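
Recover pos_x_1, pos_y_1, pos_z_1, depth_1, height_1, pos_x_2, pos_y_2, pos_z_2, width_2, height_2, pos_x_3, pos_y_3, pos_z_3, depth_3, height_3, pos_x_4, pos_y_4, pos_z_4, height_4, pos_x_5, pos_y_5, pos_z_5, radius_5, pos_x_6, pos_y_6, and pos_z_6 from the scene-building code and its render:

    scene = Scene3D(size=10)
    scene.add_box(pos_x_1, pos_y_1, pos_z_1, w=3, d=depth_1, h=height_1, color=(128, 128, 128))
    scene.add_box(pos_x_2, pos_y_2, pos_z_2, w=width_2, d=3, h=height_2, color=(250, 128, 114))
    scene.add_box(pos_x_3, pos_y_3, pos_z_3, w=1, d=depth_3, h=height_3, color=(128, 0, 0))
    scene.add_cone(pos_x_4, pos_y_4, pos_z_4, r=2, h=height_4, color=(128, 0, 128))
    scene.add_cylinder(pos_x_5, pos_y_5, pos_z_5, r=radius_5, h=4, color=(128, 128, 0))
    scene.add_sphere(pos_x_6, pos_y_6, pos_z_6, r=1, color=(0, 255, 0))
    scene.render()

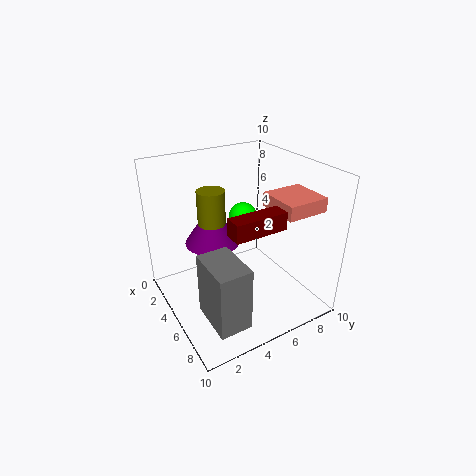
pos_x_1 = 7, pos_y_1 = 1, pos_z_1 = 2, depth_1 = 2, height_1 = 4, pos_x_2 = 5, pos_y_2 = 7, pos_z_2 = 7, width_2 = 3, height_2 = 1, pos_x_3 = 9, pos_y_3 = 2, pos_z_3 = 8, depth_3 = 3, height_3 = 1, pos_x_4 = 3, pos_y_4 = 4, pos_z_4 = 4, height_4 = 3, pos_x_5 = 3, pos_y_5 = 4, pos_z_5 = 4, radius_5 = 1, pos_x_6 = 4, pos_y_6 = 6, pos_z_6 = 6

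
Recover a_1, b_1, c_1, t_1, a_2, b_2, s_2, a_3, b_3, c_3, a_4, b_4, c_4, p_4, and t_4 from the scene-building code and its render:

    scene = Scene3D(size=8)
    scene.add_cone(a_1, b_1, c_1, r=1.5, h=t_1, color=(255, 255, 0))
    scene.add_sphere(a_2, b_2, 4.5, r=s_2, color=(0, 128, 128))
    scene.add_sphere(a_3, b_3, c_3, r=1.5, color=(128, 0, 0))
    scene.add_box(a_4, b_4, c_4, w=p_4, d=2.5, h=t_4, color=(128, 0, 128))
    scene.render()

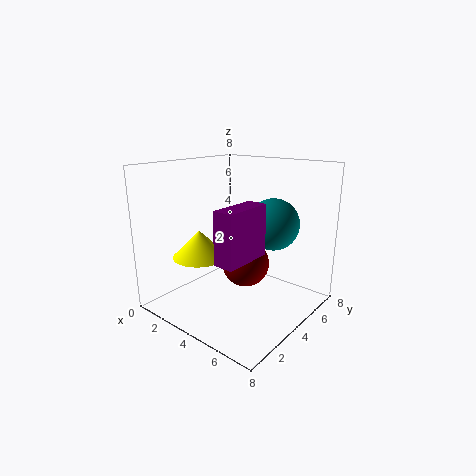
a_1 = 2.5, b_1 = 2.5, c_1 = 3, t_1 = 1.5, a_2 = 5, b_2 = 6, s_2 = 1.5, a_3 = 3, b_3 = 6, c_3 = 1.5, a_4 = 5.5, b_4 = 0.5, c_4 = 4, p_4 = 1, t_4 = 2.5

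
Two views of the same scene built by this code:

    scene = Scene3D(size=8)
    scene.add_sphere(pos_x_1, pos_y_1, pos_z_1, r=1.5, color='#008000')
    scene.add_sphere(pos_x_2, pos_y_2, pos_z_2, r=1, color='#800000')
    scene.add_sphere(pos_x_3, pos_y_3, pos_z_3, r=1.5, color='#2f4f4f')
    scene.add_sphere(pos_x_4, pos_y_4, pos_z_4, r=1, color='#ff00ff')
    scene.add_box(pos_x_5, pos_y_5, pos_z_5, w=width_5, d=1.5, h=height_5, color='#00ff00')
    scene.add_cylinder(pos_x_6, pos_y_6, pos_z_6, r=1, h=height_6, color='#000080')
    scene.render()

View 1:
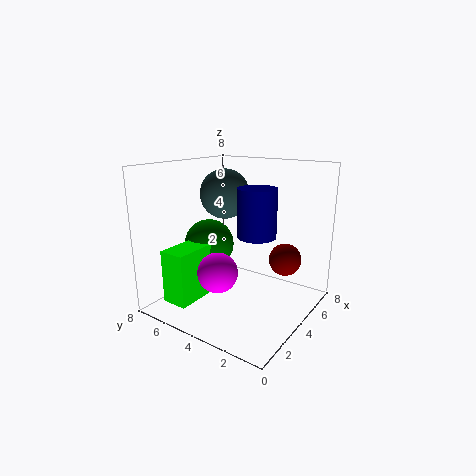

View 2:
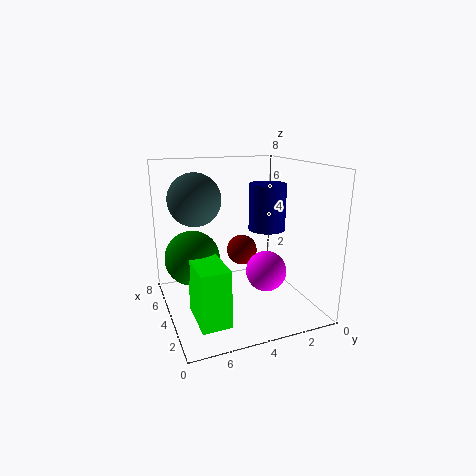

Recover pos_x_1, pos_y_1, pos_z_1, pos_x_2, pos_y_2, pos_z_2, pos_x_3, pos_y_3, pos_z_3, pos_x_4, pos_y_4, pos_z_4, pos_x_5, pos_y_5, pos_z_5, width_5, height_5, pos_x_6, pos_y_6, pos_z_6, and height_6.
pos_x_1 = 4.5
pos_y_1 = 6.5
pos_z_1 = 3
pos_x_2 = 7
pos_y_2 = 2.5
pos_z_2 = 2
pos_x_3 = 5.5
pos_y_3 = 6
pos_z_3 = 6
pos_x_4 = 1.5
pos_y_4 = 3.5
pos_z_4 = 3
pos_x_5 = 1
pos_y_5 = 5.5
pos_z_5 = 0.5
width_5 = 2.5
height_5 = 3
pos_x_6 = 3.5
pos_y_6 = 2.5
pos_z_6 = 4.5
height_6 = 2.5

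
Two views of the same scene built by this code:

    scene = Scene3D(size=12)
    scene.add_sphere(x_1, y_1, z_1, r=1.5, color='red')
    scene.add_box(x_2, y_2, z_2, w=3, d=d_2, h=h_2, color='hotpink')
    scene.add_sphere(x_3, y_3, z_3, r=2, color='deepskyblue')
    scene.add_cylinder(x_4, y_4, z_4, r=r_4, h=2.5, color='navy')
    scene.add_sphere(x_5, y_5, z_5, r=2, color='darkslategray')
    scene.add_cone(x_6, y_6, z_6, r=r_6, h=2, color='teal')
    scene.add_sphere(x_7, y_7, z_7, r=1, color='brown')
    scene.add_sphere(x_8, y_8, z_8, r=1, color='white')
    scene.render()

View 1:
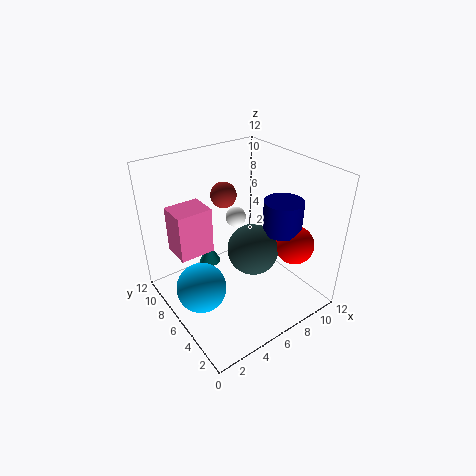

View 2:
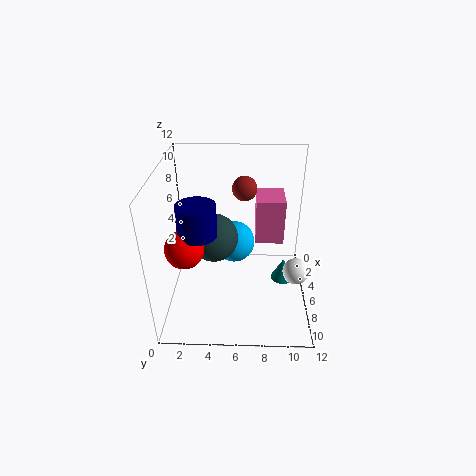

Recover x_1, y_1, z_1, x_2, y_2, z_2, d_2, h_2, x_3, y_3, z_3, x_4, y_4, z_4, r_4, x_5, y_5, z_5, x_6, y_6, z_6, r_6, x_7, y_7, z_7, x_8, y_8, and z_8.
x_1 = 8.5, y_1 = 2, z_1 = 6.5, x_2 = 1.5, y_2 = 7.5, z_2 = 4.5, d_2 = 2.5, h_2 = 4, x_3 = 2, y_3 = 5.5, z_3 = 3, x_4 = 8, y_4 = 3, z_4 = 7.5, r_4 = 1.5, x_5 = 6, y_5 = 4, z_5 = 6, x_6 = 5.5, y_6 = 10, z_6 = 1.5, r_6 = 1, x_7 = 5, y_7 = 6.5, z_7 = 10, x_8 = 9, y_8 = 10.5, z_8 = 5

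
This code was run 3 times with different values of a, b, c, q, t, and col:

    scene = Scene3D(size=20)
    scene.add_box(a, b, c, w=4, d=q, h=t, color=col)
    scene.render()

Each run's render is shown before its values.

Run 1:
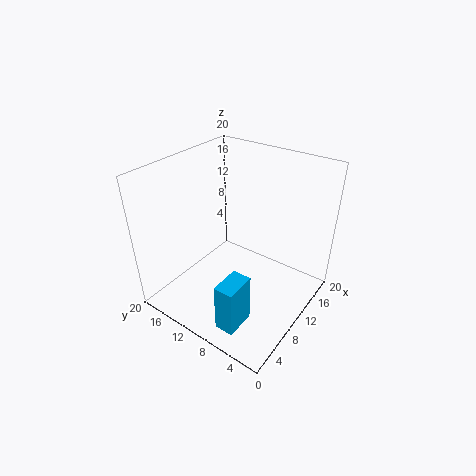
a = 1
b = 4.5
c = 2.5
q = 2.5
t = 6.5
col = 'deepskyblue'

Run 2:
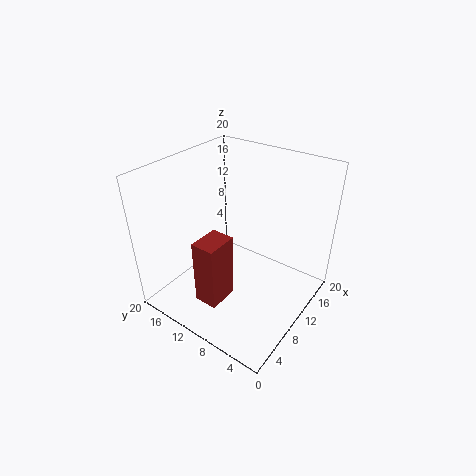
a = 1.5
b = 7.5
c = 5
q = 3
t = 8.5
col = 'brown'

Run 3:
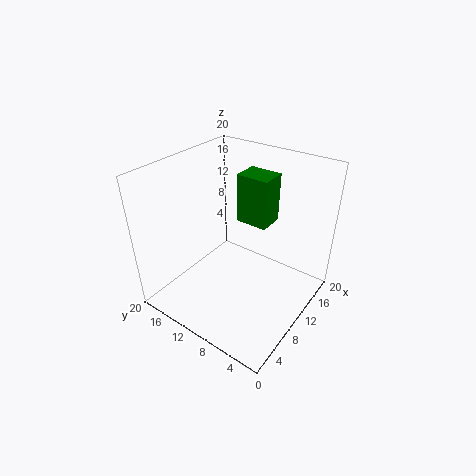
a = 14.5
b = 8.5
c = 9.5
q = 5
t = 7.5
col = 'green'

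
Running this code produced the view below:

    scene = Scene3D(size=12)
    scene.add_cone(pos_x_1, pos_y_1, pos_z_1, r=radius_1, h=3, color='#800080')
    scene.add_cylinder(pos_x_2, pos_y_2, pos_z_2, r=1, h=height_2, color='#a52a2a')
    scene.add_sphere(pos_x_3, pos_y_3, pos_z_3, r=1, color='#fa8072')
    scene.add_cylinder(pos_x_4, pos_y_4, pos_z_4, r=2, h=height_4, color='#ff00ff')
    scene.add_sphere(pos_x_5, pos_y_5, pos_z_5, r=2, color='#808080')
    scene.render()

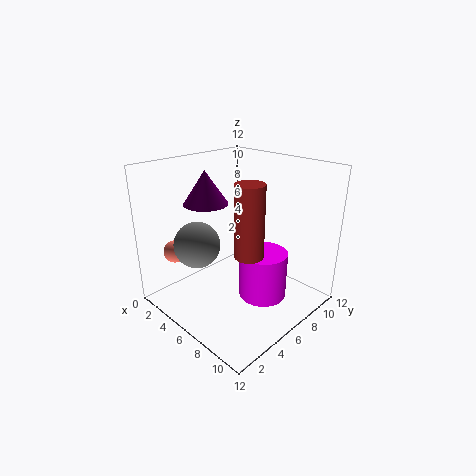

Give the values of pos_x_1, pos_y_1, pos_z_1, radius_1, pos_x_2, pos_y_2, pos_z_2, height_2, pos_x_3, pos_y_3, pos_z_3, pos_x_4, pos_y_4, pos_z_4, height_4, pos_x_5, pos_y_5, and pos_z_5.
pos_x_1 = 2
pos_y_1 = 6
pos_z_1 = 8
radius_1 = 2
pos_x_2 = 10
pos_y_2 = 3
pos_z_2 = 7
height_2 = 5
pos_x_3 = 1
pos_y_3 = 3
pos_z_3 = 4
pos_x_4 = 8
pos_y_4 = 7
pos_z_4 = 1
height_4 = 4
pos_x_5 = 3
pos_y_5 = 4
pos_z_5 = 5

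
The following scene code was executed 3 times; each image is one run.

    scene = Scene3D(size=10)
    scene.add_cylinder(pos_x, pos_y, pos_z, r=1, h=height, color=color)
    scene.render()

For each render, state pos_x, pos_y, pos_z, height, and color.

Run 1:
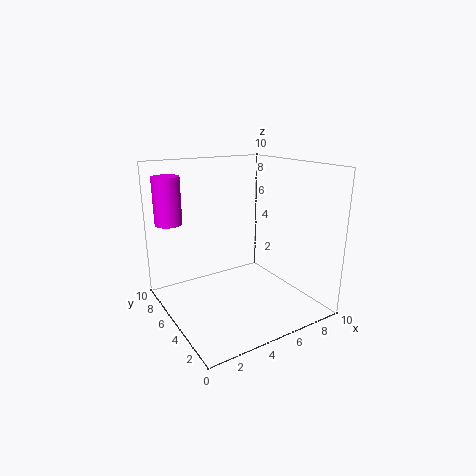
pos_x = 1.5
pos_y = 9
pos_z = 5.5
height = 3.5
color = 'magenta'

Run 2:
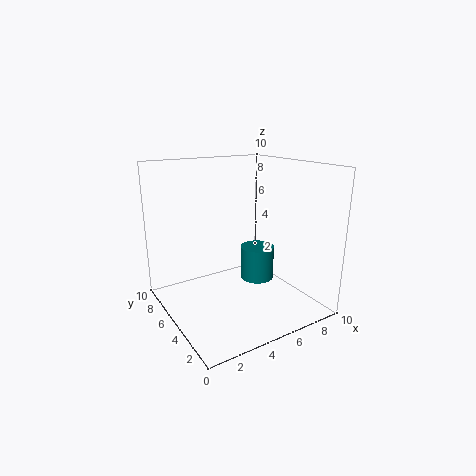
pos_x = 4.5
pos_y = 2
pos_z = 3.5
height = 2
color = 'teal'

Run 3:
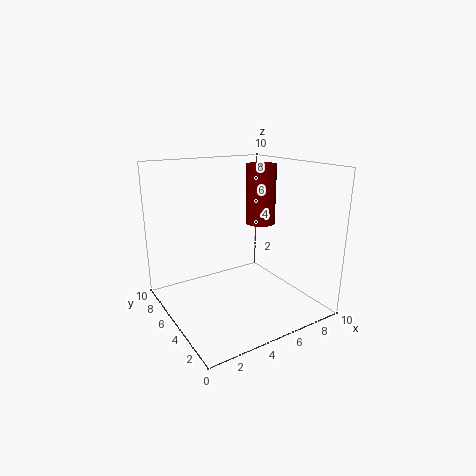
pos_x = 6.5
pos_y = 4.5
pos_z = 6
height = 4
color = 'maroon'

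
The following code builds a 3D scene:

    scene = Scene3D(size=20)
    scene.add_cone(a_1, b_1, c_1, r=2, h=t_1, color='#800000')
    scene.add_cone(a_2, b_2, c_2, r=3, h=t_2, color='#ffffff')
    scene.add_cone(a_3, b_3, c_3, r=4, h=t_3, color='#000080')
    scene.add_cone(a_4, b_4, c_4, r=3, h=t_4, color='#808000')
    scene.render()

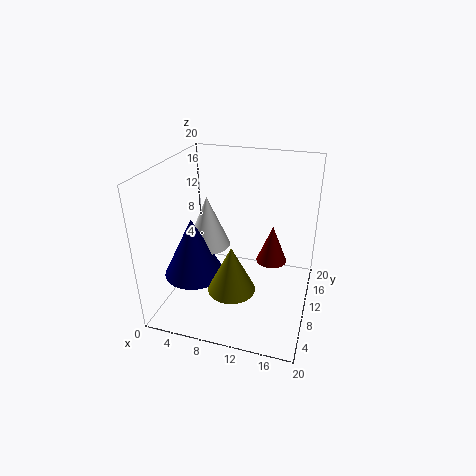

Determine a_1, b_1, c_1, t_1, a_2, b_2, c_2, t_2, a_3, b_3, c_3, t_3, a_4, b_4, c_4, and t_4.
a_1 = 15, b_1 = 9, c_1 = 8, t_1 = 5, a_2 = 6, b_2 = 9, c_2 = 9, t_2 = 7, a_3 = 5, b_3 = 6, c_3 = 6, t_3 = 8, a_4 = 11, b_4 = 4, c_4 = 6, t_4 = 6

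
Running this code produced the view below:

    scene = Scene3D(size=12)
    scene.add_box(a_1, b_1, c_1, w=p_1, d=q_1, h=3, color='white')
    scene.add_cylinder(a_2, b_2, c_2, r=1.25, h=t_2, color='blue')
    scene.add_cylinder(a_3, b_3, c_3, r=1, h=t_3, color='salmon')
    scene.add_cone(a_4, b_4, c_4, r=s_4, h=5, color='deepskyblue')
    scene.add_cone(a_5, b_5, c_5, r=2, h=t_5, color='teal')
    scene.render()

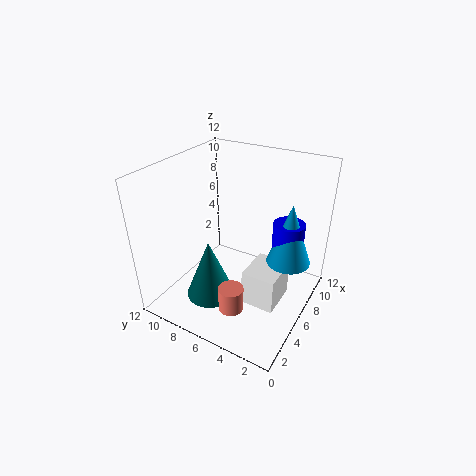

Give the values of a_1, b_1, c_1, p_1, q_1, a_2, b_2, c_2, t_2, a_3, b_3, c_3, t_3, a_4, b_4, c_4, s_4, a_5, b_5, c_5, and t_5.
a_1 = 4; b_1 = 1.75; c_1 = 1.25; p_1 = 3.25; q_1 = 2.75; a_2 = 7; b_2 = 2; c_2 = 5.75; t_2 = 2.25; a_3 = 2.75; b_3 = 4.75; c_3 = 1.5; t_3 = 2; a_4 = 6.75; b_4 = 1.75; c_4 = 4.75; s_4 = 1.75; a_5 = 3.5; b_5 = 7.25; c_5 = 1.5; t_5 = 5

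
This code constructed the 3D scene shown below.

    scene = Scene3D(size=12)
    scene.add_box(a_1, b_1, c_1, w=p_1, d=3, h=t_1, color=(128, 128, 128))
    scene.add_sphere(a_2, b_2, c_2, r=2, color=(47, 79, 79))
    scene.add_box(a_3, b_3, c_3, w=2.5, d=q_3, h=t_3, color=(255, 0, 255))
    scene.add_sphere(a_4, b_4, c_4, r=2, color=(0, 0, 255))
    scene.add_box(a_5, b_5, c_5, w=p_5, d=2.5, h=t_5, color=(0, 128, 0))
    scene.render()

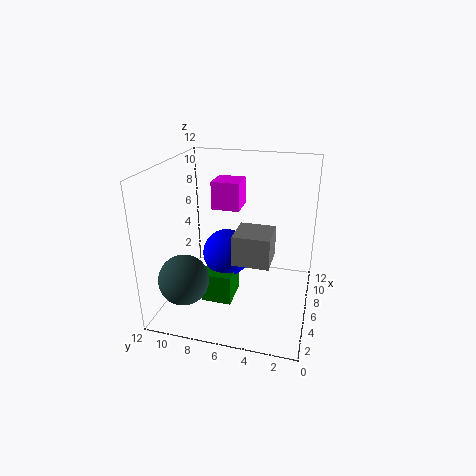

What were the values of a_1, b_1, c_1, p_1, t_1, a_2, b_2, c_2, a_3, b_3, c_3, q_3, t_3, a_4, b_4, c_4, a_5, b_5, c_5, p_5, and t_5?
a_1 = 4; b_1 = 3; c_1 = 4.5; p_1 = 3; t_1 = 2.5; a_2 = 2.5; b_2 = 9.5; c_2 = 3.5; a_3 = 8; b_3 = 6.5; c_3 = 7.5; q_3 = 2.5; t_3 = 2.5; a_4 = 6; b_4 = 7; c_4 = 4.5; a_5 = 3.5; b_5 = 6; c_5 = 1; p_5 = 3; t_5 = 2.5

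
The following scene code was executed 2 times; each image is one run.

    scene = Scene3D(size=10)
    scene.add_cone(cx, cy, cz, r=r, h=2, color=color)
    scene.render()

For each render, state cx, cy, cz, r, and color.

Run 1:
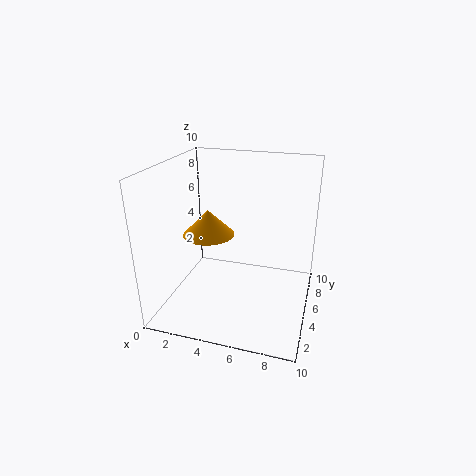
cx = 2; cy = 7; cz = 4; r = 2; color = 'orange'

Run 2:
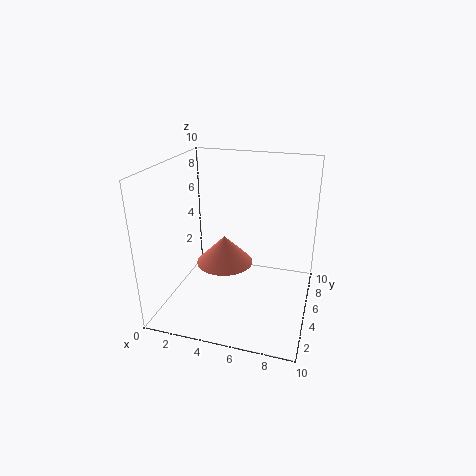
cx = 4; cy = 5; cz = 3; r = 2; color = 'salmon'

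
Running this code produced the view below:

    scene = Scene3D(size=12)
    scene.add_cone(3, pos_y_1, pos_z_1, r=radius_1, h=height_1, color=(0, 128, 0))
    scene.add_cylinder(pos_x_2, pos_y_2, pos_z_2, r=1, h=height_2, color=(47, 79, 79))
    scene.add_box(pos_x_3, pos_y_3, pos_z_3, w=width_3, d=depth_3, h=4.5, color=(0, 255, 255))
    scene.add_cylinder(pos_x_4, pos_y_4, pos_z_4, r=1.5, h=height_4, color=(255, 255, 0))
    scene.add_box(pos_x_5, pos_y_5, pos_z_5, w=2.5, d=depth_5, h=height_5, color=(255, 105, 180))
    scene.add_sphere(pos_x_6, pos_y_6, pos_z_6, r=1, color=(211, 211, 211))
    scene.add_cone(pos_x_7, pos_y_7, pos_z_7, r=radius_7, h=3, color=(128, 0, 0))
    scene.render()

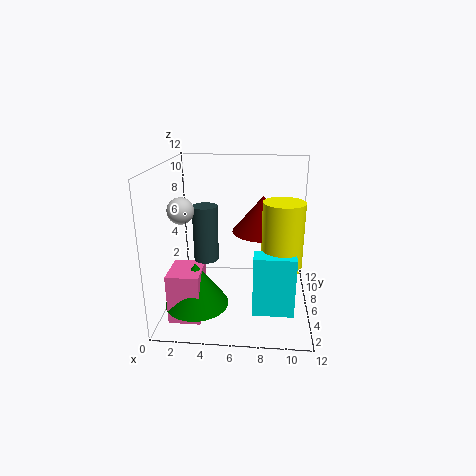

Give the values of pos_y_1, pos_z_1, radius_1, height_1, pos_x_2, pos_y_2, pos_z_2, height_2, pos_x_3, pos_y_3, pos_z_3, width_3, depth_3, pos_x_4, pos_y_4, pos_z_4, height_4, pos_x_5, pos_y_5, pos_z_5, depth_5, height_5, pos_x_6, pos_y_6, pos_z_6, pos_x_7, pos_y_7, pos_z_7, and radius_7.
pos_y_1 = 3, pos_z_1 = 1.5, radius_1 = 2.5, height_1 = 3.5, pos_x_2 = 3.5, pos_y_2 = 5, pos_z_2 = 4.5, height_2 = 4.5, pos_x_3 = 7.5, pos_y_3 = 1, pos_z_3 = 2, width_3 = 3, depth_3 = 1.5, pos_x_4 = 9.5, pos_y_4 = 3, pos_z_4 = 5, height_4 = 5, pos_x_5 = 1, pos_y_5 = 1.5, pos_z_5 = 0.5, depth_5 = 3, height_5 = 4, pos_x_6 = 2, pos_y_6 = 3.5, pos_z_6 = 9, pos_x_7 = 8, pos_y_7 = 6.5, pos_z_7 = 6.5, radius_7 = 2.5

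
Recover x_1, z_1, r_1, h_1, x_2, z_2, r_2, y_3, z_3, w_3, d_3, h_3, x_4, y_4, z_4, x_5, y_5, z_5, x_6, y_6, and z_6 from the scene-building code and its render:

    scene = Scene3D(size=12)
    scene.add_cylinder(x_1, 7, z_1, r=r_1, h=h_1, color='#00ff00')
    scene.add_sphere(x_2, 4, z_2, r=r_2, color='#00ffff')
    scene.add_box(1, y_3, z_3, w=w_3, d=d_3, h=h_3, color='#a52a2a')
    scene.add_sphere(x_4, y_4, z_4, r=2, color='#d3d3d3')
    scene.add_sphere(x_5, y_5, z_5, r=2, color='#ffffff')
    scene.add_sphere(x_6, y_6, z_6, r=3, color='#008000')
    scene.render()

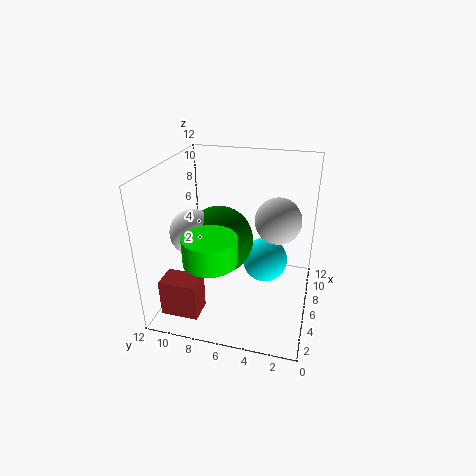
x_1 = 2; z_1 = 6; r_1 = 2; h_1 = 2; x_2 = 8; z_2 = 3; r_2 = 2; y_3 = 8; z_3 = 1; w_3 = 2; d_3 = 3; h_3 = 3; x_4 = 8; y_4 = 3; z_4 = 7; x_5 = 6; y_5 = 10; z_5 = 6; x_6 = 7; y_6 = 8; z_6 = 5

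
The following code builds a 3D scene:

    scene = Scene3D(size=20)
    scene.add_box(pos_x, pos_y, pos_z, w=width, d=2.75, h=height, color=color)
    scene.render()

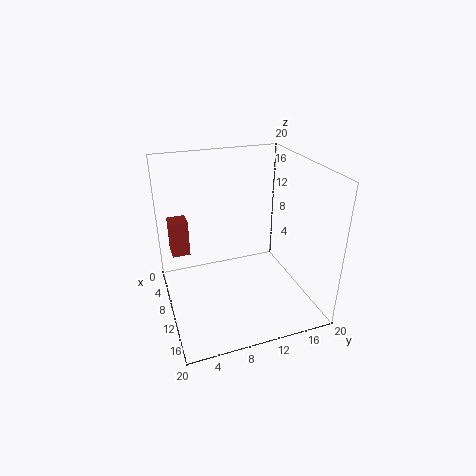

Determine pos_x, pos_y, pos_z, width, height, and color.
pos_x = 1
pos_y = 1.5
pos_z = 5
width = 3
height = 5.5
color = 'brown'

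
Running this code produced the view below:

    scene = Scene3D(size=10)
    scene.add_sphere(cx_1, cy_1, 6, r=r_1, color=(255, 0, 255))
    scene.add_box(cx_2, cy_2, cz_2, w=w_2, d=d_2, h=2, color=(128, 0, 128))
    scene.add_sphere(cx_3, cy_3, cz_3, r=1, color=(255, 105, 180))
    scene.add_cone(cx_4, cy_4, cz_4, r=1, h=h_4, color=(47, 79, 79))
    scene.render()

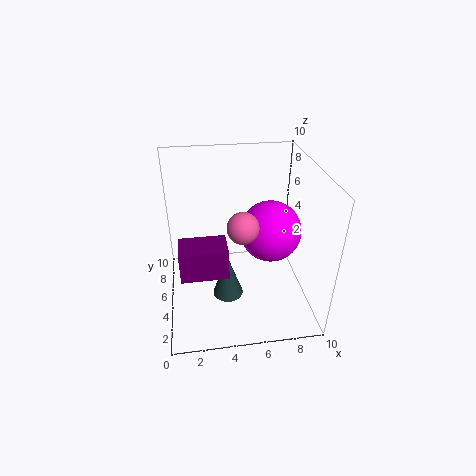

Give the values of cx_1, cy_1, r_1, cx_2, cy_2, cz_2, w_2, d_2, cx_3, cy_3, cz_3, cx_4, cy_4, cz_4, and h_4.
cx_1 = 7
cy_1 = 4
r_1 = 2
cx_2 = 1
cy_2 = 2
cz_2 = 4
w_2 = 3
d_2 = 2
cx_3 = 5
cy_3 = 3
cz_3 = 7
cx_4 = 4
cy_4 = 3
cz_4 = 2
h_4 = 3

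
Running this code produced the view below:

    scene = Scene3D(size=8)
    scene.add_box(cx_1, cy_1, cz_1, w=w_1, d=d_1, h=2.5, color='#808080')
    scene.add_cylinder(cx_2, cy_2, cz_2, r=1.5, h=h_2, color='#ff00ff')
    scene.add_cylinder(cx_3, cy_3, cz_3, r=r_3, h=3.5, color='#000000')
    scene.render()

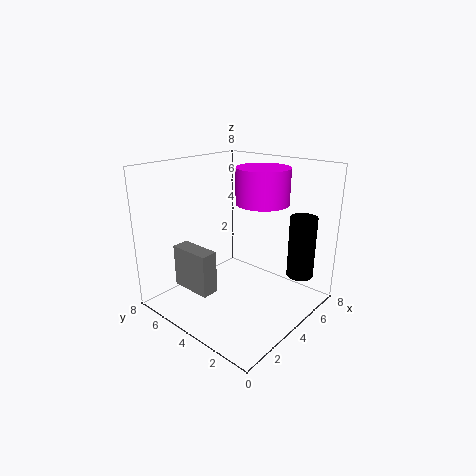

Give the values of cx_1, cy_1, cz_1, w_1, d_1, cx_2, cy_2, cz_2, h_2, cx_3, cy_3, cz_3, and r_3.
cx_1 = 2; cy_1 = 4.75; cz_1 = 0.75; w_1 = 1; d_1 = 2.5; cx_2 = 5.5; cy_2 = 3.5; cz_2 = 5.75; h_2 = 2; cx_3 = 6.25; cy_3 = 1.25; cz_3 = 1.75; r_3 = 0.75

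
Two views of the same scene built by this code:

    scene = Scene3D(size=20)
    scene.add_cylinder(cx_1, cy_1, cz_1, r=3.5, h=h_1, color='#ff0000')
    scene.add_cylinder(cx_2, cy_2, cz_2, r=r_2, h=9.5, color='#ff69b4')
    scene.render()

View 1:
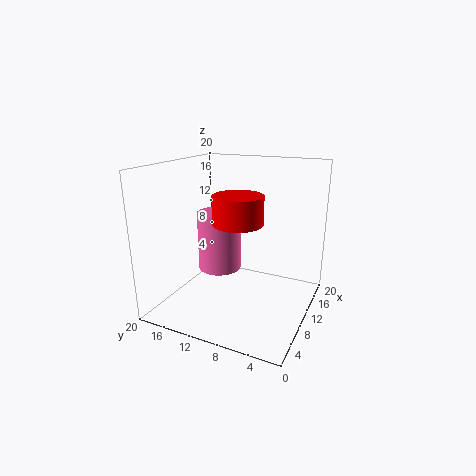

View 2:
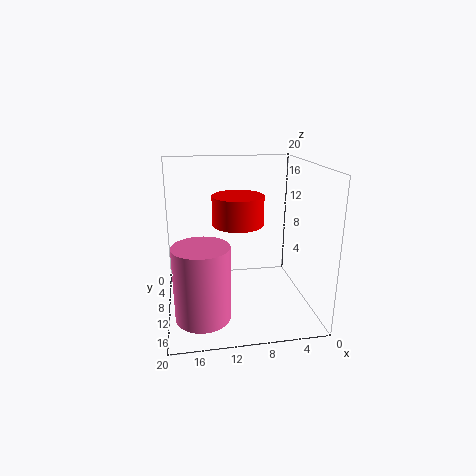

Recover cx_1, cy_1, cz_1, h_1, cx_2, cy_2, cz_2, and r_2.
cx_1 = 10; cy_1 = 10; cz_1 = 12; h_1 = 4; cx_2 = 15.5; cy_2 = 16; cz_2 = 2; r_2 = 3.5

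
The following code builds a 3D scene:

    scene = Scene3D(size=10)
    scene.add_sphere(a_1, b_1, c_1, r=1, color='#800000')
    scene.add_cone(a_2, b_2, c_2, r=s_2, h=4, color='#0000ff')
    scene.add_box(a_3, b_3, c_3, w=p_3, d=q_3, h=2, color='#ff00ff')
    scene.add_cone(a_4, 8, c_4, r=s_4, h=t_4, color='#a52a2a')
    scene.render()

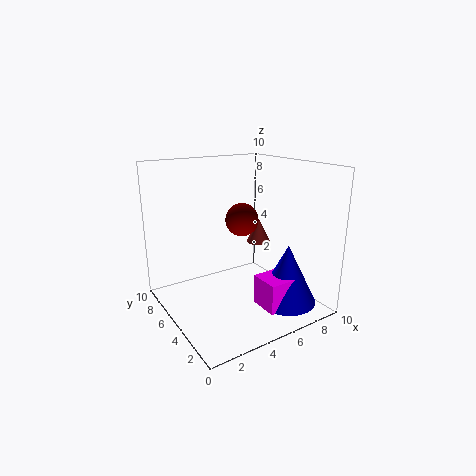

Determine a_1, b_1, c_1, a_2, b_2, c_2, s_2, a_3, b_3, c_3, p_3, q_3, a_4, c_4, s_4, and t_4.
a_1 = 4, b_1 = 3, c_1 = 7, a_2 = 7, b_2 = 2, c_2 = 1, s_2 = 2, a_3 = 5, b_3 = 1, c_3 = 1, p_3 = 2, q_3 = 2, a_4 = 9, c_4 = 3, s_4 = 1, t_4 = 2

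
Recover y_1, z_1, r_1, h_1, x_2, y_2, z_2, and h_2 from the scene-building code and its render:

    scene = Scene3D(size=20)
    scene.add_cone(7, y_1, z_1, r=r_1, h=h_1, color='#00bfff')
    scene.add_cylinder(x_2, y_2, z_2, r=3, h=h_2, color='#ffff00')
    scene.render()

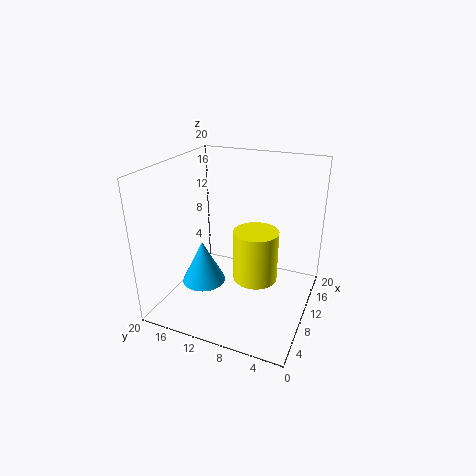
y_1 = 14; z_1 = 4; r_1 = 3; h_1 = 6; x_2 = 9; y_2 = 7; z_2 = 5; h_2 = 7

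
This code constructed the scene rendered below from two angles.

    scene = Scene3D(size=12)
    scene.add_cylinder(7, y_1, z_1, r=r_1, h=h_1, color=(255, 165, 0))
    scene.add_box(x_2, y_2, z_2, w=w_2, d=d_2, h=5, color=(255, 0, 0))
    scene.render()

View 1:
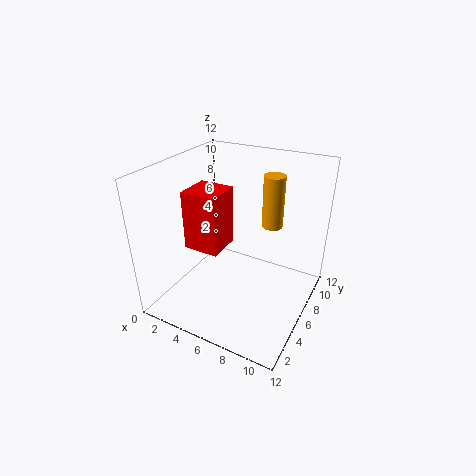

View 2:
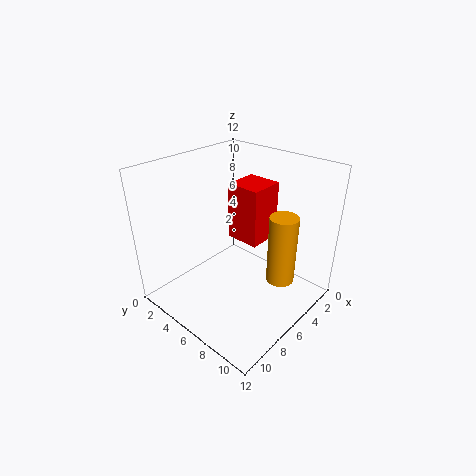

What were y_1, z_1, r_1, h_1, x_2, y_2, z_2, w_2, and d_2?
y_1 = 11; z_1 = 5; r_1 = 1; h_1 = 5; x_2 = 2; y_2 = 4; z_2 = 5; w_2 = 3; d_2 = 3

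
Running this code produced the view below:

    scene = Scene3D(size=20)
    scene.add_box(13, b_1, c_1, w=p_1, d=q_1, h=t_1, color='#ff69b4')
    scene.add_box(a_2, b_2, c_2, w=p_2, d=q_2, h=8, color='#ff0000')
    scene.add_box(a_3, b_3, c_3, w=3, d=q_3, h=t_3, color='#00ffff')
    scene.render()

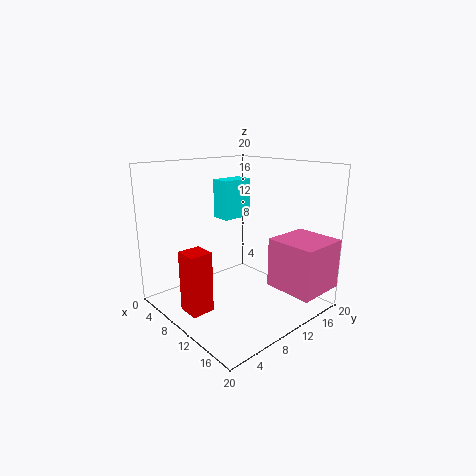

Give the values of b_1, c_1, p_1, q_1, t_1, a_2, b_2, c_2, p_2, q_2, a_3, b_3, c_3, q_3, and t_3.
b_1 = 13
c_1 = 3
p_1 = 7
q_1 = 7
t_1 = 7
a_2 = 9
b_2 = 1
c_2 = 2
p_2 = 3
q_2 = 3
a_3 = 2
b_3 = 12
c_3 = 11
q_3 = 5
t_3 = 6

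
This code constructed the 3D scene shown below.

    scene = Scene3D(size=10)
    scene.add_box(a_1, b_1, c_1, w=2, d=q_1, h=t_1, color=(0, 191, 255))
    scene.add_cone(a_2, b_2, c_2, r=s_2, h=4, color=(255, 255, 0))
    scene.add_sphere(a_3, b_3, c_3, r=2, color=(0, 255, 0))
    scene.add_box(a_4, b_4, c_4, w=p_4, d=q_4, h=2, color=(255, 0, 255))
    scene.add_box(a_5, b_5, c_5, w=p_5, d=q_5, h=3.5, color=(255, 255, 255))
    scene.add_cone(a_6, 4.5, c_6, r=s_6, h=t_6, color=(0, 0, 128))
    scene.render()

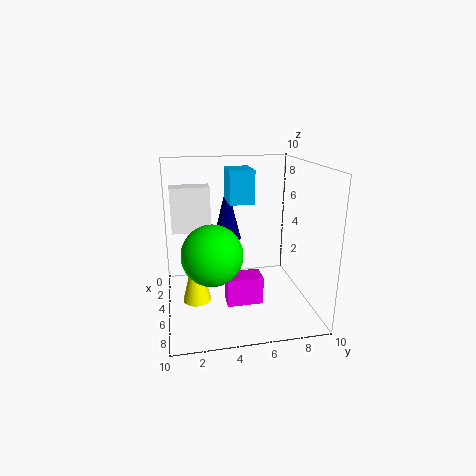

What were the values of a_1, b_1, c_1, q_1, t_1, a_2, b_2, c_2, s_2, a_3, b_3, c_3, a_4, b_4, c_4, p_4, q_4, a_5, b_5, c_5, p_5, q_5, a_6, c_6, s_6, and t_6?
a_1 = 5.5; b_1 = 4; c_1 = 8; q_1 = 1.5; t_1 = 2; a_2 = 5; b_2 = 2; c_2 = 0.5; s_2 = 1; a_3 = 6.5; b_3 = 3; c_3 = 4.5; a_4 = 5; b_4 = 4; c_4 = 0.5; p_4 = 1.5; q_4 = 2.5; a_5 = 0.5; b_5 = 0.5; c_5 = 4.5; p_5 = 1.5; q_5 = 3; a_6 = 3.5; c_6 = 4.5; s_6 = 1; t_6 = 4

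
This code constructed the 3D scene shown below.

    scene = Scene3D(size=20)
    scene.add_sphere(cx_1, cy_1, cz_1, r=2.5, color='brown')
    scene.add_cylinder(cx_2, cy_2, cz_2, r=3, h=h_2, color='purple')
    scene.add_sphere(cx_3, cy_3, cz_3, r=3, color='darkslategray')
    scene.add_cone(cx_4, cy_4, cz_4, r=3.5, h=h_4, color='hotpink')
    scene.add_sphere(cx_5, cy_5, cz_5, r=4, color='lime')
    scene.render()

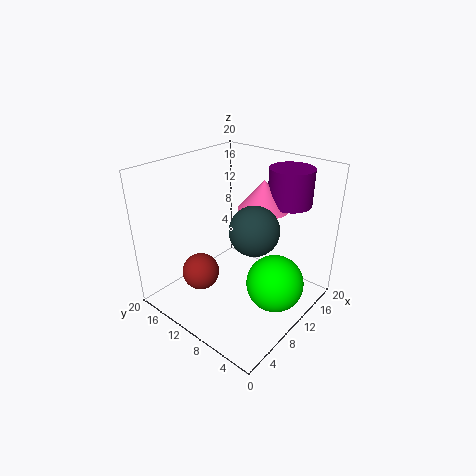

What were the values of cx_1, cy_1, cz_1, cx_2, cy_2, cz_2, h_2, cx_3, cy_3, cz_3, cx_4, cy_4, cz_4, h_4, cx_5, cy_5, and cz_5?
cx_1 = 5, cy_1 = 12.5, cz_1 = 6, cx_2 = 15.5, cy_2 = 5.5, cz_2 = 14.5, h_2 = 5, cx_3 = 7, cy_3 = 5, cz_3 = 14, cx_4 = 13, cy_4 = 8, cz_4 = 14, h_4 = 4, cx_5 = 11.5, cy_5 = 4.5, cz_5 = 4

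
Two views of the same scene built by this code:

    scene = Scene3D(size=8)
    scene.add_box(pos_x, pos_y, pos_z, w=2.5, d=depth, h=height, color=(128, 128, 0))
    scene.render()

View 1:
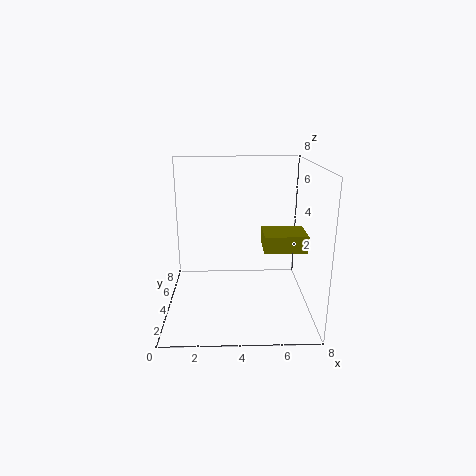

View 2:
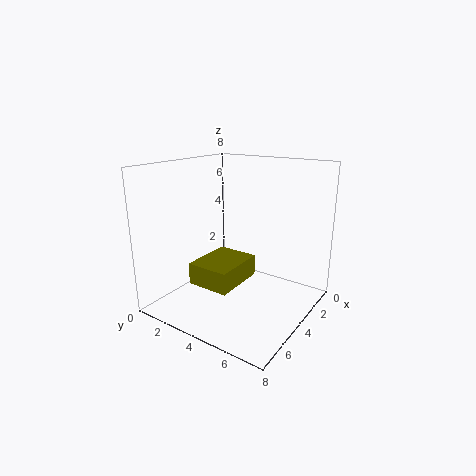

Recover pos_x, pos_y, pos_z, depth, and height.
pos_x = 5.5; pos_y = 4; pos_z = 3; depth = 2; height = 1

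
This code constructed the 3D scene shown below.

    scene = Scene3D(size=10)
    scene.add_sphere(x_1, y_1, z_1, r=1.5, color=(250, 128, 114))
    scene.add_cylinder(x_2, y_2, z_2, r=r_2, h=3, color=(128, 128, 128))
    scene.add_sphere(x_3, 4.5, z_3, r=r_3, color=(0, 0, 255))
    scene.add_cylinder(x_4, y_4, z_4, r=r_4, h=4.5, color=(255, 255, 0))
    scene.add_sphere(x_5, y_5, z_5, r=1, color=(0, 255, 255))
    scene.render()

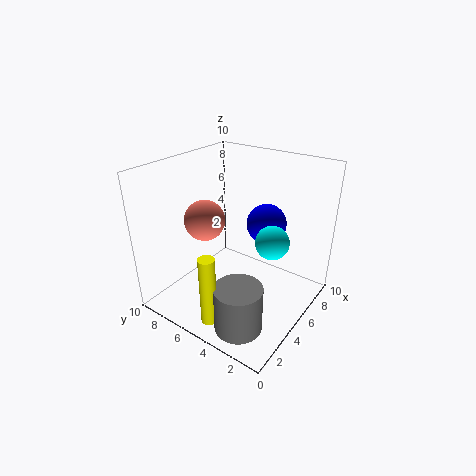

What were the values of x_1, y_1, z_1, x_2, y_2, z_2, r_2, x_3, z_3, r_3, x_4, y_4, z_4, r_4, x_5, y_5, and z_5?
x_1 = 5; y_1 = 8; z_1 = 5.5; x_2 = 1.5; y_2 = 2.5; z_2 = 1; r_2 = 1.5; x_3 = 8; z_3 = 5; r_3 = 1.5; x_4 = 0.5; y_4 = 4; z_4 = 1.5; r_4 = 0.5; x_5 = 3.5; y_5 = 1.5; z_5 = 6.5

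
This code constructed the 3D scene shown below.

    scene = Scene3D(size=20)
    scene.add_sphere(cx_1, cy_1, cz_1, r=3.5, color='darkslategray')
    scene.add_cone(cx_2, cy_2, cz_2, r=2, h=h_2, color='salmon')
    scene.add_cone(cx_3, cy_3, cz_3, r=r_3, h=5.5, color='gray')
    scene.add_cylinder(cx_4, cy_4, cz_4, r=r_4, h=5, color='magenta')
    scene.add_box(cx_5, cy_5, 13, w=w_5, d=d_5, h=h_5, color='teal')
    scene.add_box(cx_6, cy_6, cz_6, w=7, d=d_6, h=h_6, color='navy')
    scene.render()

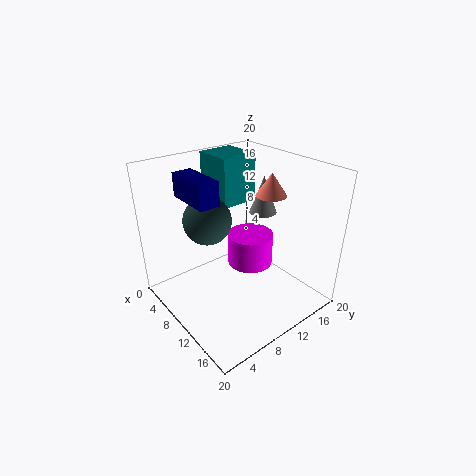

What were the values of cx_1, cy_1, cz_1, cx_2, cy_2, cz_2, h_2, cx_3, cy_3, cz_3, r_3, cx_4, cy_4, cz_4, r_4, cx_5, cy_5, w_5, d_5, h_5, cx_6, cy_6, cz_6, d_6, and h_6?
cx_1 = 5.5, cy_1 = 8, cz_1 = 11.5, cx_2 = 13, cy_2 = 13, cz_2 = 16.5, h_2 = 3, cx_3 = 9, cy_3 = 15.5, cz_3 = 12, r_3 = 2, cx_4 = 7.5, cy_4 = 14.5, cz_4 = 3, r_4 = 3.5, cx_5 = 0.5, cy_5 = 10.5, w_5 = 6, d_5 = 5.5, h_5 = 7, cx_6 = 1, cy_6 = 5.5, cz_6 = 14.5, d_6 = 3, h_6 = 3.5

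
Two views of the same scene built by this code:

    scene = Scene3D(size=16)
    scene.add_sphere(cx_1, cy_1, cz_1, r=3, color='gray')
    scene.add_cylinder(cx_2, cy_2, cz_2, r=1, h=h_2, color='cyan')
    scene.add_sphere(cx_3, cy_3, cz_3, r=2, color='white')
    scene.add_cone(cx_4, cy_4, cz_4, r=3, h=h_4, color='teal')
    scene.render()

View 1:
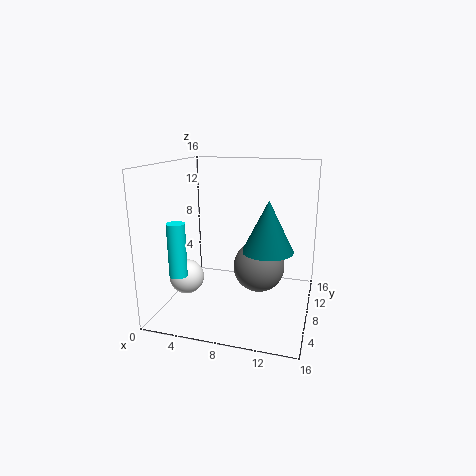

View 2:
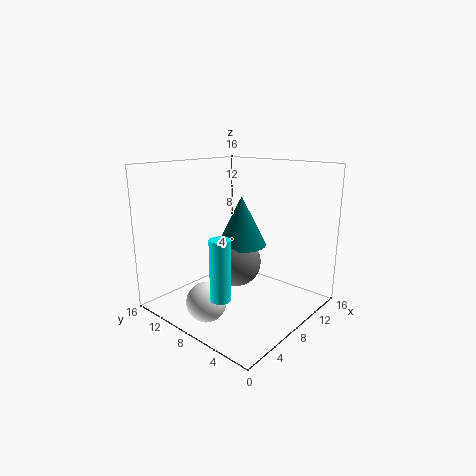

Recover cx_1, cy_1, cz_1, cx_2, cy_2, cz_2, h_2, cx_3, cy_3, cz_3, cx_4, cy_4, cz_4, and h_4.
cx_1 = 10
cy_1 = 10
cz_1 = 4
cx_2 = 2
cy_2 = 5
cz_2 = 4
h_2 = 6
cx_3 = 2
cy_3 = 7
cz_3 = 3
cx_4 = 11
cy_4 = 10
cz_4 = 6
h_4 = 6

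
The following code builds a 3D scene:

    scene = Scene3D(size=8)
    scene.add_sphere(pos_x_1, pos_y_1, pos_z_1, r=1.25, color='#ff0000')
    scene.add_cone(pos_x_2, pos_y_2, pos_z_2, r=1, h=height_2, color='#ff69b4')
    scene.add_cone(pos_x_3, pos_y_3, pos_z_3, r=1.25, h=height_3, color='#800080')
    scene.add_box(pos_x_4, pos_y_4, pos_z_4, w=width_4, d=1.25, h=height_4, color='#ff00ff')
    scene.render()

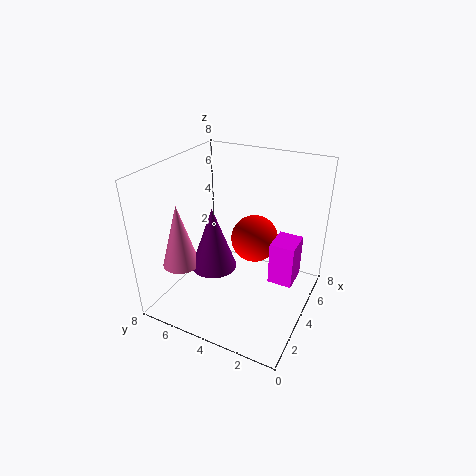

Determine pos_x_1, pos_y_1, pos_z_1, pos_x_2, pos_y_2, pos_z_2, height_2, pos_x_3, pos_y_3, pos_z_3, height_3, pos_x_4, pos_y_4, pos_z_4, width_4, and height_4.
pos_x_1 = 4; pos_y_1 = 3; pos_z_1 = 4.25; pos_x_2 = 2; pos_y_2 = 6.5; pos_z_2 = 2.75; height_2 = 3.5; pos_x_3 = 3; pos_y_3 = 5; pos_z_3 = 2.5; height_3 = 3.5; pos_x_4 = 3; pos_y_4 = 0.5; pos_z_4 = 2.5; width_4 = 1.5; height_4 = 2.25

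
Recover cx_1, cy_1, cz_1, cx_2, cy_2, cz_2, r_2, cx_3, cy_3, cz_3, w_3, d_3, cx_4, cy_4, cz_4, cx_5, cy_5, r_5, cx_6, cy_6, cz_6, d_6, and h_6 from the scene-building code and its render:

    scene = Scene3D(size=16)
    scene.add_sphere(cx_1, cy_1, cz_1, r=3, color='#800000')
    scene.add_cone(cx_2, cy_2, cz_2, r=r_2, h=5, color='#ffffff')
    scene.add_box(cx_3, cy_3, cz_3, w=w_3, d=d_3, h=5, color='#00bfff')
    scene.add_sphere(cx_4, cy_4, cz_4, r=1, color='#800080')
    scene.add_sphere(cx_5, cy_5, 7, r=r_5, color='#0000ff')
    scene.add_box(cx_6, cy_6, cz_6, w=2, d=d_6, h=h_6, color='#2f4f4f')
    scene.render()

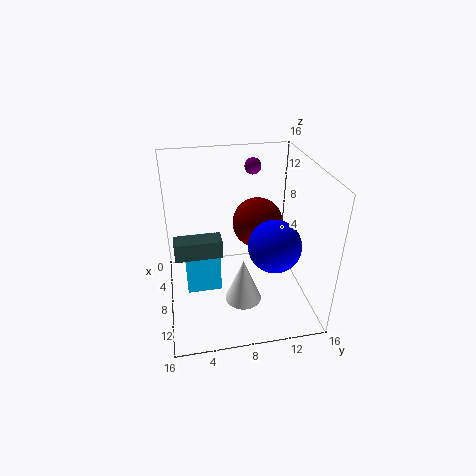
cx_1 = 5
cy_1 = 11
cz_1 = 8
cx_2 = 11
cy_2 = 8
cz_2 = 2
r_2 = 2
cx_3 = 3
cy_3 = 2
cz_3 = 1
w_3 = 5
d_3 = 4
cx_4 = 2
cy_4 = 11
cz_4 = 14
cx_5 = 9
cy_5 = 12
r_5 = 3
cx_6 = 8
cy_6 = 1
cz_6 = 7
d_6 = 5
h_6 = 2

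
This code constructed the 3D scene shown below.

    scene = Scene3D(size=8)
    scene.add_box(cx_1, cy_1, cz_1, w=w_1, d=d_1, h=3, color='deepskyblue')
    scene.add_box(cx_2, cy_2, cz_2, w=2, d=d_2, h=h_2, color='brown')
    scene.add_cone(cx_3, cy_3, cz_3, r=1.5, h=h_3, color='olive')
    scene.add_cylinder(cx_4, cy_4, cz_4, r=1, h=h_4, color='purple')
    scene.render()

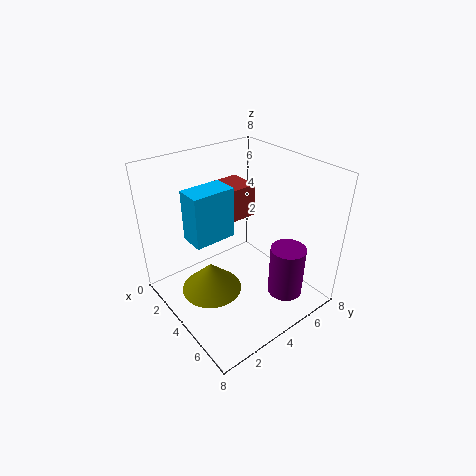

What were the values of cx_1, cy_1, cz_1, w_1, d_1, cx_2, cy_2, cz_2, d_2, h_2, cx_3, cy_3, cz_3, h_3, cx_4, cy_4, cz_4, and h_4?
cx_1 = 1.5
cy_1 = 2
cz_1 = 3.5
w_1 = 1.5
d_1 = 2.5
cx_2 = 0.5
cy_2 = 4.5
cz_2 = 4
d_2 = 2
h_2 = 2
cx_3 = 5
cy_3 = 1.5
cz_3 = 2.5
h_3 = 1.5
cx_4 = 6
cy_4 = 6
cz_4 = 0.5
h_4 = 3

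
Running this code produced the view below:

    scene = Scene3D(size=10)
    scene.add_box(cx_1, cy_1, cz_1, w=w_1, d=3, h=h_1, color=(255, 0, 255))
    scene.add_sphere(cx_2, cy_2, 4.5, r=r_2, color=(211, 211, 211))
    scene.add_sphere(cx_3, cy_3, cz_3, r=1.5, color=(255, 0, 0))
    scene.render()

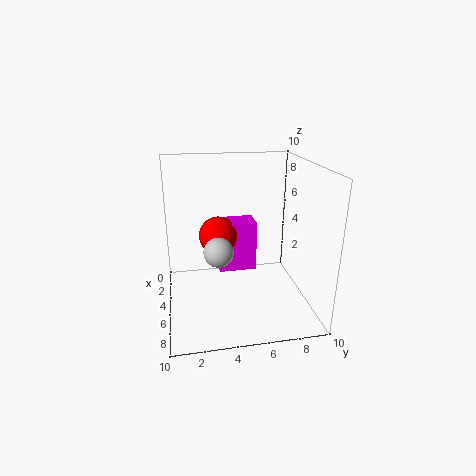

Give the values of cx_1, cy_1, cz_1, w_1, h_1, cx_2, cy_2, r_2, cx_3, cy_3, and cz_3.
cx_1 = 0.5; cy_1 = 4; cz_1 = 1; w_1 = 2; h_1 = 4; cx_2 = 6; cy_2 = 3.5; r_2 = 1; cx_3 = 2; cy_3 = 4; cz_3 = 4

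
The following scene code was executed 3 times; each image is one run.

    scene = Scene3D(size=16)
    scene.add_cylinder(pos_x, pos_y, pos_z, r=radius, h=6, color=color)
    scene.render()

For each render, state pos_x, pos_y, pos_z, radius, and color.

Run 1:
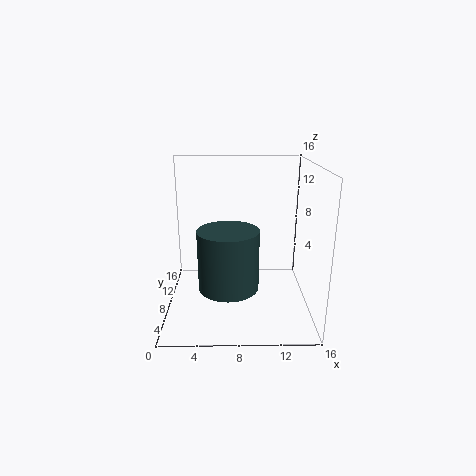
pos_x = 7, pos_y = 3.5, pos_z = 4.5, radius = 3, color = 'darkslategray'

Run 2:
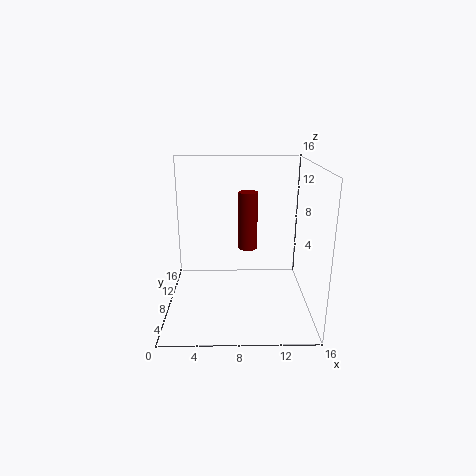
pos_x = 9, pos_y = 6.5, pos_z = 7.5, radius = 1, color = 'maroon'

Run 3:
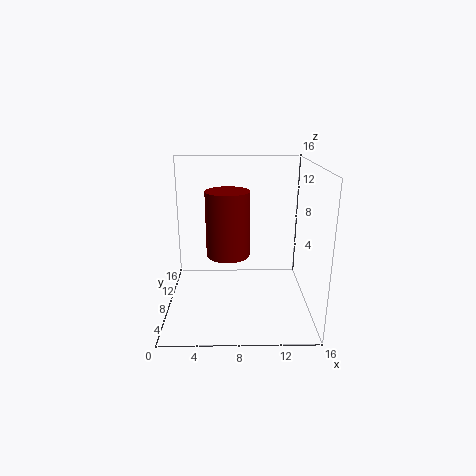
pos_x = 7, pos_y = 2.5, pos_z = 8.5, radius = 2, color = 'maroon'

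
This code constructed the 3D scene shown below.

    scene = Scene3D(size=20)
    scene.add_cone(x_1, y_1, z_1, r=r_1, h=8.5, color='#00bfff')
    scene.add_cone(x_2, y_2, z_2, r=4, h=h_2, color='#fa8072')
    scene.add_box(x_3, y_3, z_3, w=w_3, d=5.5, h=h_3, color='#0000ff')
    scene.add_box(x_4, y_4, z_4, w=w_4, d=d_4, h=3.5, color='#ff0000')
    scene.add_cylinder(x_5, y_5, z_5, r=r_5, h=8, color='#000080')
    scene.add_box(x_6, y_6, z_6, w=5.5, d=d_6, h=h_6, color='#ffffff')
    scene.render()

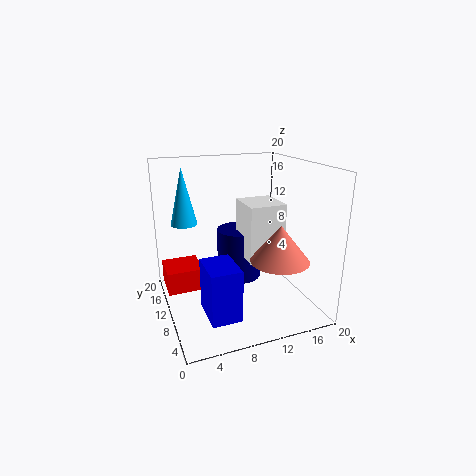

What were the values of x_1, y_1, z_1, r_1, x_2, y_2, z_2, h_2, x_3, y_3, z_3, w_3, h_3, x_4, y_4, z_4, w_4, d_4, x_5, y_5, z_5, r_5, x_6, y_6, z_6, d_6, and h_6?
x_1 = 4; y_1 = 17; z_1 = 10.5; r_1 = 2; x_2 = 14.5; y_2 = 6; z_2 = 7.5; h_2 = 5; x_3 = 4; y_3 = 3; z_3 = 1.5; w_3 = 4; h_3 = 7; x_4 = 0.5; y_4 = 14; z_4 = 0.5; w_4 = 5.5; d_4 = 5.5; x_5 = 12.5; y_5 = 16; z_5 = 1; r_5 = 3.5; x_6 = 12; y_6 = 10; z_6 = 5.5; d_6 = 6; h_6 = 8.5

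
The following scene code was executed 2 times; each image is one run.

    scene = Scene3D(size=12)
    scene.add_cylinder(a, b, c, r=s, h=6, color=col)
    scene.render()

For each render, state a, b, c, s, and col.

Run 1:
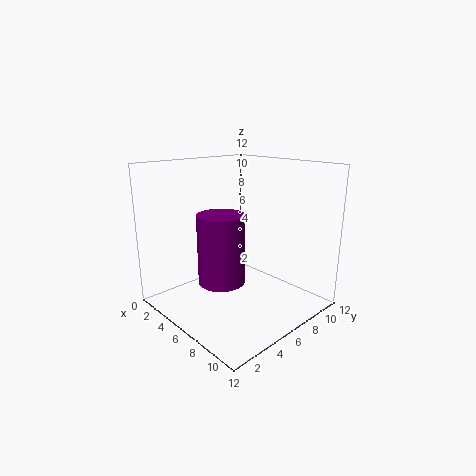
a = 5
b = 5
c = 2
s = 2
col = 'purple'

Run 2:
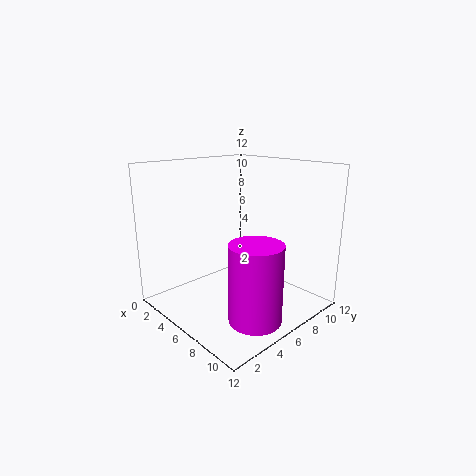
a = 10
b = 4
c = 1
s = 2
col = 'magenta'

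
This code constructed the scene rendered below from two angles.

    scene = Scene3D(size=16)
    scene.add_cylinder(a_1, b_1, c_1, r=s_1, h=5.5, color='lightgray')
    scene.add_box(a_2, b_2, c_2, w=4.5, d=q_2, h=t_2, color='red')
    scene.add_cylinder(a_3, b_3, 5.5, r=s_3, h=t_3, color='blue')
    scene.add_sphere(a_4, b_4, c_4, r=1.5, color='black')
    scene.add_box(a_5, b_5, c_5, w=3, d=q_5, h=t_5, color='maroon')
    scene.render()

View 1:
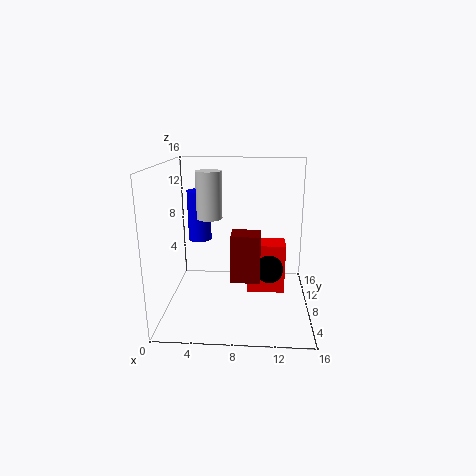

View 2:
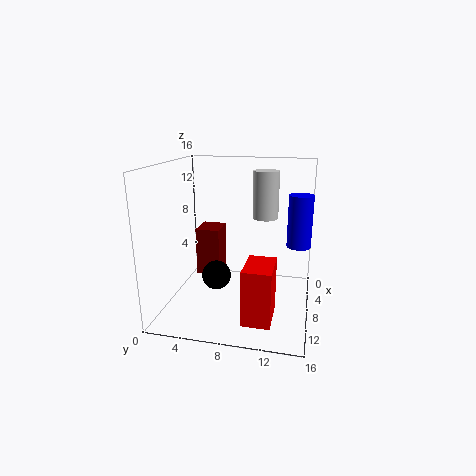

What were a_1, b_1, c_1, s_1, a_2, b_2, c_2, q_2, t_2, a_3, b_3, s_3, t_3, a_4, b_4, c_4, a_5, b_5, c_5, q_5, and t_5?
a_1 = 4.5
b_1 = 10.5
c_1 = 9.5
s_1 = 1.5
a_2 = 9
b_2 = 9.5
c_2 = 0.5
q_2 = 3
t_2 = 6
a_3 = 2.5
b_3 = 14.5
s_3 = 1.5
t_3 = 6.5
a_4 = 11.5
b_4 = 6.5
c_4 = 5
a_5 = 7.5
b_5 = 4
c_5 = 4.5
q_5 = 2.5
t_5 = 5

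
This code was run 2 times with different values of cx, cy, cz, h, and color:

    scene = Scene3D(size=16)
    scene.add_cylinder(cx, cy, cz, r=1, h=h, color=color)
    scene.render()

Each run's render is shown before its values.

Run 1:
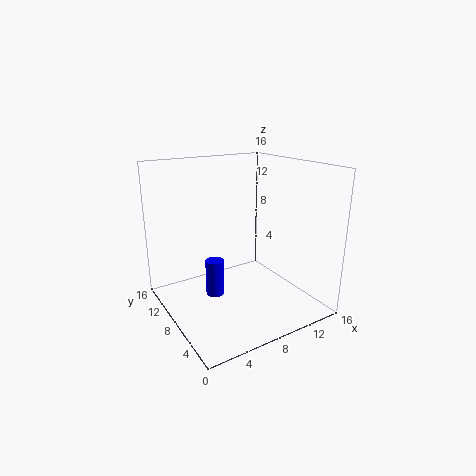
cx = 5
cy = 8
cz = 2
h = 4
color = 'blue'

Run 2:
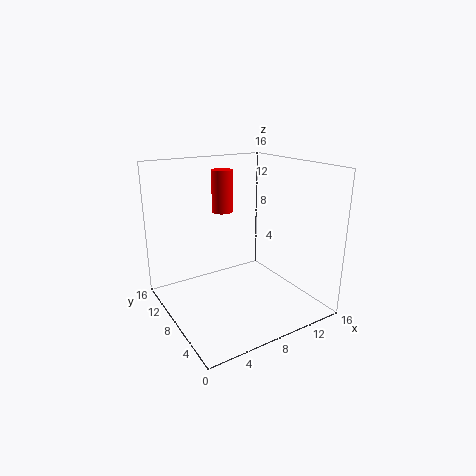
cx = 5
cy = 6
cz = 12
h = 4
color = 'red'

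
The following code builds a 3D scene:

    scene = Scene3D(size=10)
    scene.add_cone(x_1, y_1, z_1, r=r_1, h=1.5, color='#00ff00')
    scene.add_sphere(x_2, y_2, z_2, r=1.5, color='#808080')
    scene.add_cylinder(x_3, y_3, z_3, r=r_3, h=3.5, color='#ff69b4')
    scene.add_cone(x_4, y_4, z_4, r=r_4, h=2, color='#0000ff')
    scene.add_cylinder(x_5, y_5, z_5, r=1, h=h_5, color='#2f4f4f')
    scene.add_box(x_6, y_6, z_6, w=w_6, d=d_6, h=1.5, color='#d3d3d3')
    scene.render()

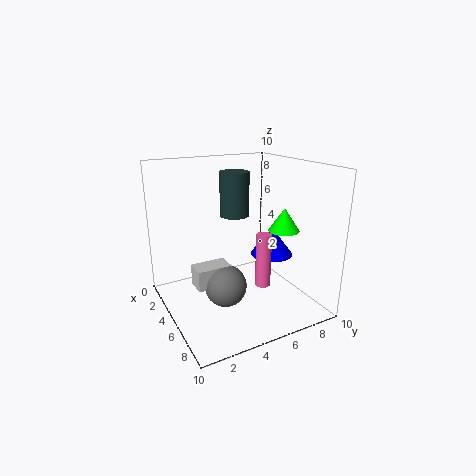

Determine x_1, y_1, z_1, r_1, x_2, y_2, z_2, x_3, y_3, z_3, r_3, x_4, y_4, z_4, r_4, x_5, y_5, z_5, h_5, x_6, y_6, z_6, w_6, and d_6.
x_1 = 7.5
y_1 = 7
z_1 = 6
r_1 = 1
x_2 = 5
y_2 = 4
z_2 = 1.5
x_3 = 7.5
y_3 = 5.5
z_3 = 2.5
r_3 = 0.5
x_4 = 5.5
y_4 = 7.5
z_4 = 3.5
r_4 = 1.5
x_5 = 4.5
y_5 = 5
z_5 = 6.5
h_5 = 3
x_6 = 3.5
y_6 = 2
z_6 = 1.5
w_6 = 1.5
d_6 = 2.5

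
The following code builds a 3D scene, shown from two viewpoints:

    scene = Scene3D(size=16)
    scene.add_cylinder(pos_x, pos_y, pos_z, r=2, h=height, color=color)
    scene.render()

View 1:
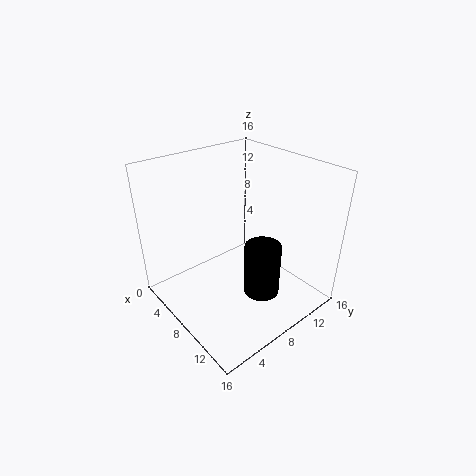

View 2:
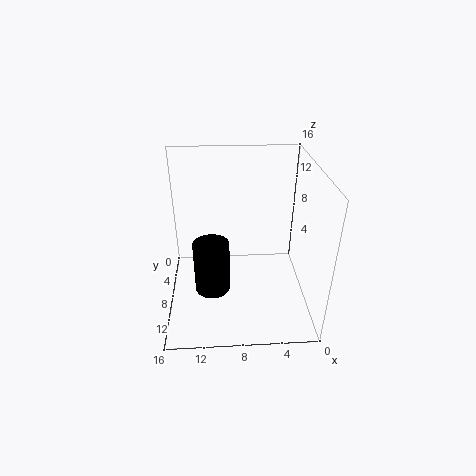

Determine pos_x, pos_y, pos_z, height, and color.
pos_x = 11
pos_y = 9
pos_z = 2
height = 6
color = 'black'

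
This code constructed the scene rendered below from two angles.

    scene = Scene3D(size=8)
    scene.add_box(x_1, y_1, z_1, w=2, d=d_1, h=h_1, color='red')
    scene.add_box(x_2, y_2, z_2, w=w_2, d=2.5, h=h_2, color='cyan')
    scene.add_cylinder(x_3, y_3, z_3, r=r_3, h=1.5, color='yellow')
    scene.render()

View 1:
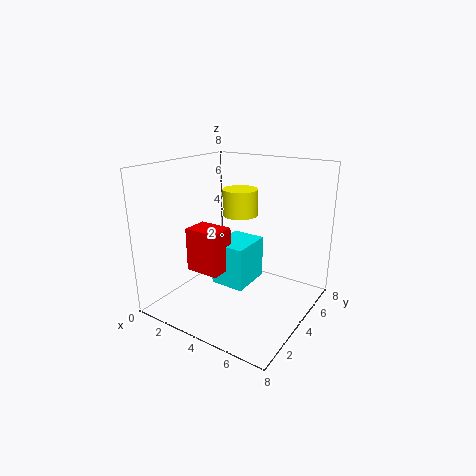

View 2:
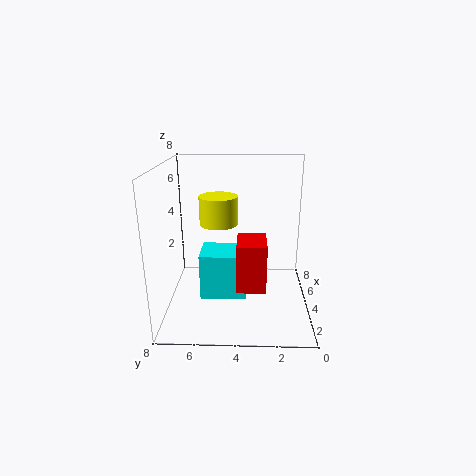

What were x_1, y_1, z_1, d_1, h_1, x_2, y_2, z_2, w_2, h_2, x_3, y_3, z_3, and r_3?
x_1 = 1.5
y_1 = 2.5
z_1 = 2
d_1 = 1.5
h_1 = 2.5
x_2 = 2.5
y_2 = 3.5
z_2 = 1
w_2 = 2
h_2 = 2.5
x_3 = 3.5
y_3 = 5
z_3 = 5
r_3 = 1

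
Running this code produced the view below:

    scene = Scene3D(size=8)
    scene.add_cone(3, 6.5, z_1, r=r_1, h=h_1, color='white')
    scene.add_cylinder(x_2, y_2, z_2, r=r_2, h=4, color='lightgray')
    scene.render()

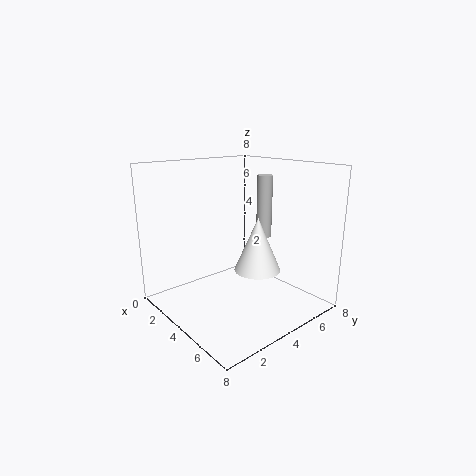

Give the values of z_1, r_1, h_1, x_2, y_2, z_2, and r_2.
z_1 = 1, r_1 = 1.5, h_1 = 3.5, x_2 = 2.5, y_2 = 7.5, z_2 = 3, r_2 = 0.5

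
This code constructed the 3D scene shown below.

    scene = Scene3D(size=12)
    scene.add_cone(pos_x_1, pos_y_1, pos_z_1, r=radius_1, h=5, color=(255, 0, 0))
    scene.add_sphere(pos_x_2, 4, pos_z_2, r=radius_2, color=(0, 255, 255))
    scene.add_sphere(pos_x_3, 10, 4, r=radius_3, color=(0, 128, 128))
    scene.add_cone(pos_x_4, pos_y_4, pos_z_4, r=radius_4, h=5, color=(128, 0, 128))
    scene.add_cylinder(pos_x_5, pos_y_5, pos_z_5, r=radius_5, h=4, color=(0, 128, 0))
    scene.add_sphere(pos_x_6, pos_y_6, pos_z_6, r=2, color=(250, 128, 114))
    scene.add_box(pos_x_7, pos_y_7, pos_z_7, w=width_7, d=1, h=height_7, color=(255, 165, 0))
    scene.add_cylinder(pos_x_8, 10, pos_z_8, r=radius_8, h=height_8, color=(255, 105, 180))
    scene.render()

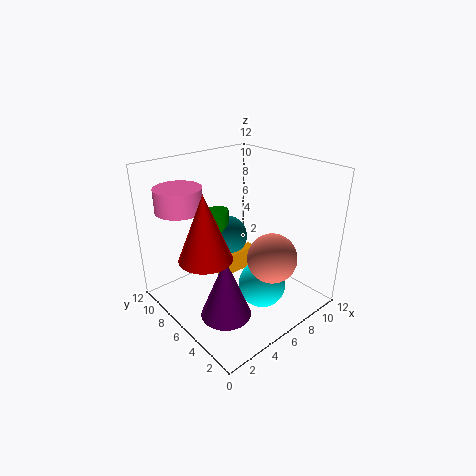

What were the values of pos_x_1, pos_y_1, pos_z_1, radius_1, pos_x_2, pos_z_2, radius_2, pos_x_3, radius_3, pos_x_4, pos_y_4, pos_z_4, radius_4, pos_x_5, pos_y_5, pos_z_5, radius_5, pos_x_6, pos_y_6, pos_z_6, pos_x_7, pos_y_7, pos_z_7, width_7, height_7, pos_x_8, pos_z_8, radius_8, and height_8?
pos_x_1 = 2
pos_y_1 = 5
pos_z_1 = 6
radius_1 = 2
pos_x_2 = 7
pos_z_2 = 2
radius_2 = 2
pos_x_3 = 8
radius_3 = 2
pos_x_4 = 3
pos_y_4 = 4
pos_z_4 = 1
radius_4 = 2
pos_x_5 = 7
pos_y_5 = 10
pos_z_5 = 3
radius_5 = 1
pos_x_6 = 7
pos_y_6 = 3
pos_z_6 = 5
pos_x_7 = 6
pos_y_7 = 8
pos_z_7 = 1
width_7 = 4
height_7 = 2
pos_x_8 = 3
pos_z_8 = 8
radius_8 = 2
height_8 = 2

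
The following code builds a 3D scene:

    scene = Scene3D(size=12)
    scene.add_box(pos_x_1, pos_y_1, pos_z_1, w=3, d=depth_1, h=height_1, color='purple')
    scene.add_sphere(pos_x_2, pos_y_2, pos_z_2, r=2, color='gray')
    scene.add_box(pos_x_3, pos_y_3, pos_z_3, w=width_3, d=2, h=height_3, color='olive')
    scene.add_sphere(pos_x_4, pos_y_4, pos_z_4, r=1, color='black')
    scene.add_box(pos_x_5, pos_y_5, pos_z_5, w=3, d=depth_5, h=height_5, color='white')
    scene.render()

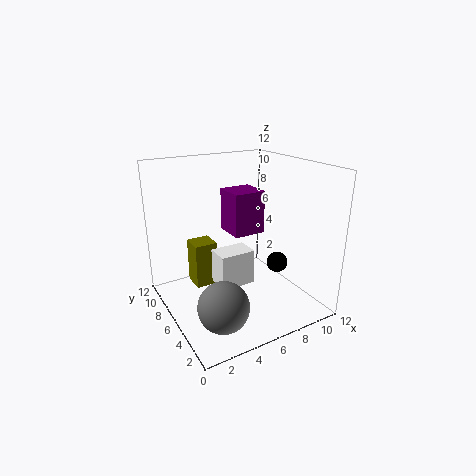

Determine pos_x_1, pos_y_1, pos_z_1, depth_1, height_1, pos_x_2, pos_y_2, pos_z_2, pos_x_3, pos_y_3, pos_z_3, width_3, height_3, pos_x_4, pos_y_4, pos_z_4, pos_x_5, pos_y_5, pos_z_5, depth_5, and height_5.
pos_x_1 = 7; pos_y_1 = 8; pos_z_1 = 5; depth_1 = 3; height_1 = 4; pos_x_2 = 3; pos_y_2 = 3; pos_z_2 = 2; pos_x_3 = 3; pos_y_3 = 8; pos_z_3 = 1; width_3 = 2; height_3 = 4; pos_x_4 = 11; pos_y_4 = 7; pos_z_4 = 2; pos_x_5 = 4; pos_y_5 = 5; pos_z_5 = 2; depth_5 = 2; height_5 = 3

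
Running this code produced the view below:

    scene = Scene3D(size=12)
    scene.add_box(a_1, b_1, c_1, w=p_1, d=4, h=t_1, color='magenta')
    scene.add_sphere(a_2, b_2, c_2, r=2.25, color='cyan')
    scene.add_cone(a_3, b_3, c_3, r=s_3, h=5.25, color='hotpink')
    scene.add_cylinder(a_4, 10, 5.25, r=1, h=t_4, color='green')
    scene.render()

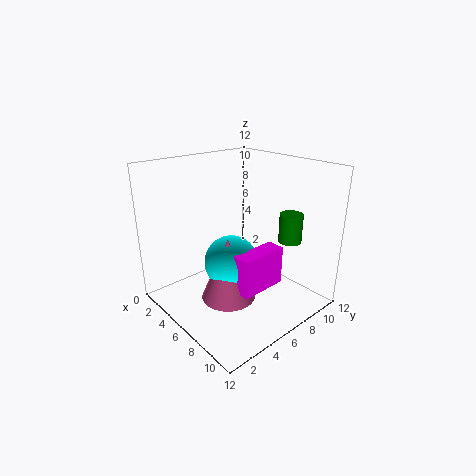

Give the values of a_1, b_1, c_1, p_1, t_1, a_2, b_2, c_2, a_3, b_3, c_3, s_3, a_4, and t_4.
a_1 = 7.5; b_1 = 4.25; c_1 = 2.25; p_1 = 1.5; t_1 = 3.25; a_2 = 6; b_2 = 5.25; c_2 = 4; a_3 = 6.5; b_3 = 4.5; c_3 = 1.25; s_3 = 2.25; a_4 = 8.25; t_4 = 2.5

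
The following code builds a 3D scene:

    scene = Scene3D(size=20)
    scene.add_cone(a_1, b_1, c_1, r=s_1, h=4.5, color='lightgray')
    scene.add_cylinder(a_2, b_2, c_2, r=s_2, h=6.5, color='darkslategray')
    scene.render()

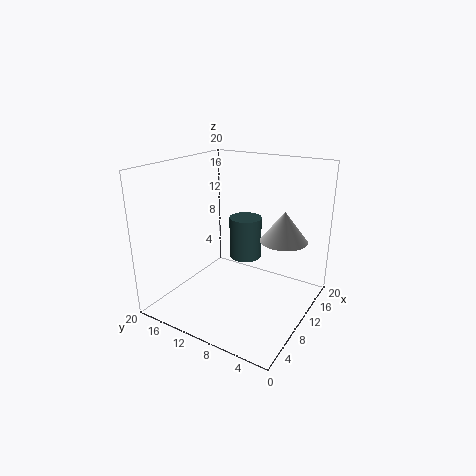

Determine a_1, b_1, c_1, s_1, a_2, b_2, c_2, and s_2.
a_1 = 15.5; b_1 = 5.5; c_1 = 8.5; s_1 = 3.5; a_2 = 15.5; b_2 = 12; c_2 = 4.5; s_2 = 2.5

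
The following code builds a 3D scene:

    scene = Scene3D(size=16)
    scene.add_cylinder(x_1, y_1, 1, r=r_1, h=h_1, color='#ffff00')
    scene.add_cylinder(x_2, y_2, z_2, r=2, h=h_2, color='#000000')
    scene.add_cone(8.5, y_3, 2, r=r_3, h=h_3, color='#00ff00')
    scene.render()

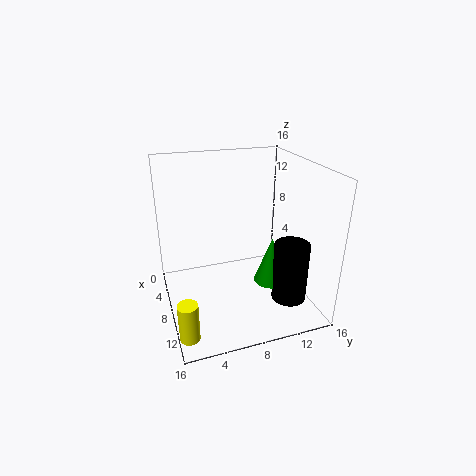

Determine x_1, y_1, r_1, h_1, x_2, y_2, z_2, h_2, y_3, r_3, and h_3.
x_1 = 14
y_1 = 1
r_1 = 1
h_1 = 4
x_2 = 10.5
y_2 = 13.5
z_2 = 0.5
h_2 = 7
y_3 = 12
r_3 = 2
h_3 = 5.5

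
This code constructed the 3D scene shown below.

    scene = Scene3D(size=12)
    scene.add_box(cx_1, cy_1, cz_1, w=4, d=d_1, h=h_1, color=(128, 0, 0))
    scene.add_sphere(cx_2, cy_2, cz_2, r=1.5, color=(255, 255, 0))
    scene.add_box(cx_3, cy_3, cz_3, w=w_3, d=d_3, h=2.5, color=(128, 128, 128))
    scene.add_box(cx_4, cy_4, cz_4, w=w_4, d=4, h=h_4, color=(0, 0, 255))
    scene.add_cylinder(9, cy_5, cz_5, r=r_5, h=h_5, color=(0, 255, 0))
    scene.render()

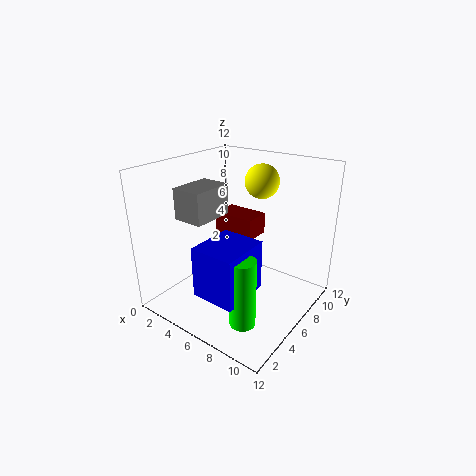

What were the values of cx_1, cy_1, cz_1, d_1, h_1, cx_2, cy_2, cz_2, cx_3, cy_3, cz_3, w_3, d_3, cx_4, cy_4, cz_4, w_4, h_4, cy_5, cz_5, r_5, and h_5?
cx_1 = 1.5
cy_1 = 8.5
cz_1 = 4.5
d_1 = 2.5
h_1 = 2
cx_2 = 6
cy_2 = 9.5
cz_2 = 10
cx_3 = 2.5
cy_3 = 2.5
cz_3 = 8
w_3 = 2.5
d_3 = 3.5
cx_4 = 5.5
cy_4 = 1
cz_4 = 3
w_4 = 3.5
h_4 = 4
cy_5 = 2.5
cz_5 = 1
r_5 = 1
h_5 = 5.5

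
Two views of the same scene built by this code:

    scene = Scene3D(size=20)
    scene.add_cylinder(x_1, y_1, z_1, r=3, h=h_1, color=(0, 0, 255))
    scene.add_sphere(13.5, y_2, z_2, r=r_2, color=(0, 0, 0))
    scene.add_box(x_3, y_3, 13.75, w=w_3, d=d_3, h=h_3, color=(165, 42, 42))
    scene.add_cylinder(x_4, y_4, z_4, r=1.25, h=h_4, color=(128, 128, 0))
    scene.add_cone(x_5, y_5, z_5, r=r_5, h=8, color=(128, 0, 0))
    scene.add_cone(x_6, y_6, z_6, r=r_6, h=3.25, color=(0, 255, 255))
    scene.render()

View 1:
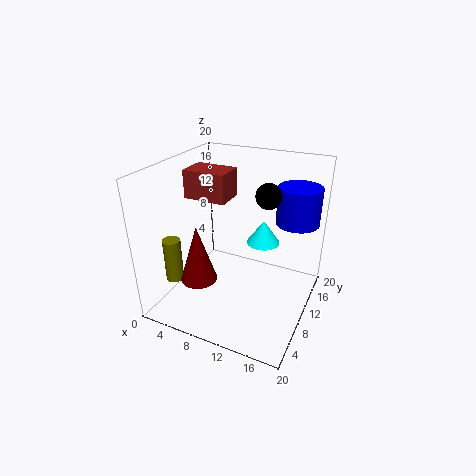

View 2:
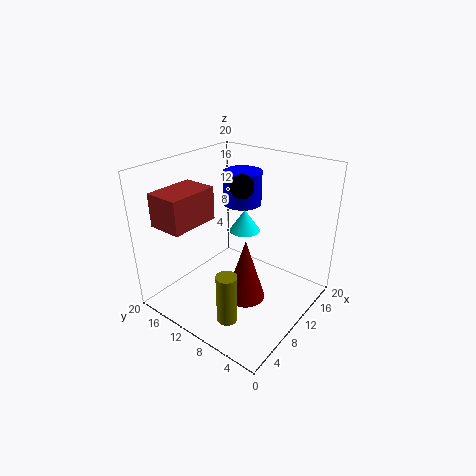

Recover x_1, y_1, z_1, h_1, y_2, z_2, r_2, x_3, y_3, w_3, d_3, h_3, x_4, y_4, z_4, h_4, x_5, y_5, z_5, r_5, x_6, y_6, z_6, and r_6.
x_1 = 17
y_1 = 14.5
z_1 = 11.75
h_1 = 5.25
y_2 = 12
z_2 = 16
r_2 = 1.75
x_3 = 0.5
y_3 = 11.5
w_3 = 6.5
d_3 = 4.5
h_3 = 4.25
x_4 = 2
y_4 = 5.5
z_4 = 3.75
h_4 = 6.25
x_5 = 6
y_5 = 5.75
z_5 = 4.75
r_5 = 2.5
x_6 = 13.25
y_6 = 11.25
z_6 = 9.5
r_6 = 2.25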